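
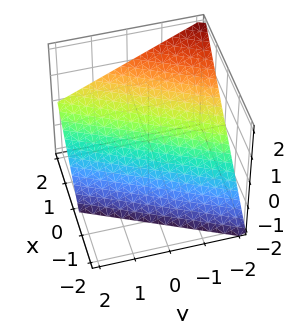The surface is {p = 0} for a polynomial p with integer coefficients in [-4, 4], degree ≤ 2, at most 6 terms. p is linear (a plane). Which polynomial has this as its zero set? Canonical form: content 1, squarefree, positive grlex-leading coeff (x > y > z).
2*x - y - 2*z - 2

1. deg p = 1. Every cross-section is a straight line — this is a plane.
2. Reading off the gridlines: it meets the y-axis at y = -2 (among the integer gridlines); it crosses the z-axis at the gridline z = -1.
3. Fitting integer coefficients to these (and the overall shape) gives p. Check: (1, 0, 0) on the x-axis lies on the surface, and p(1, 0, 0) = 0. ✓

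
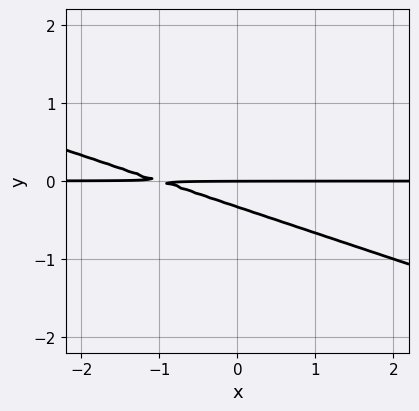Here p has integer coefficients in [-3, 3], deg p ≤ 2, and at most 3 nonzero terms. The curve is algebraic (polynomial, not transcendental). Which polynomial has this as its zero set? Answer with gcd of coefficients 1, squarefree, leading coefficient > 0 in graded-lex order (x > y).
First, deg p = 2. No degree-1 curve has this shape.
Then, from the axis intercepts and sections: it meets the y-axis at y = 0 (among the integer gridlines); every point of the x-axis in the box is on the curve.
Finally, assembling these constraints gives the stated polynomial.

x*y + 3*y^2 + y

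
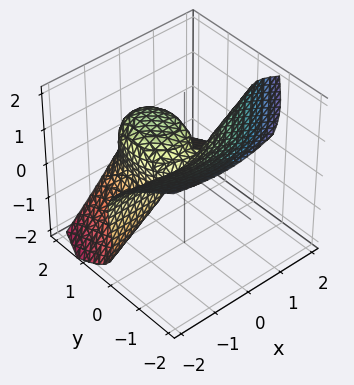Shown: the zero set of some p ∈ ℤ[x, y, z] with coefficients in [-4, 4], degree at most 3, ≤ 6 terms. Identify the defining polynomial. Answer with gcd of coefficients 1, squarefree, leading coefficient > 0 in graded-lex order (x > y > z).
2*x^2*y - 2*x*z^2 + y^3 + 3*z^3 - 2*y^2

(a) deg p = 3. The shape is more complex than any degree-2 surface.
(b) From the visible intercepts: among the integer gridlines, it crosses the y-axis at y ∈ {0, 2}; every point of the x-axis in the box is on the surface.
(c) Together with the visible shape, these determine p as stated.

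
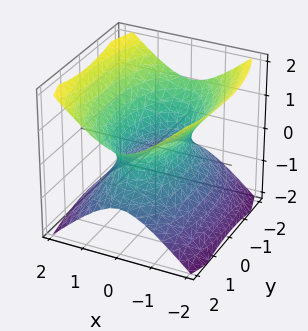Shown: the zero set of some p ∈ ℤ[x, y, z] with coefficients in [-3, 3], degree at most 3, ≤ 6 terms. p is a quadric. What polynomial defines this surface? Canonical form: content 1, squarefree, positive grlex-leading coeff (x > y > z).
3*x^2 + y^2 - 3*z^2 - 2

First, the degree is 2 — an hourglass — one-sheet hyperboloid; a quadric.
Next, symmetries: mirror symmetry x ↦ −x ⇒ only even powers of x; the z ↦ −z reflection is a symmetry, so z appears only in even powers; it's symmetric under y → −y, forcing even powers of y.
Then, against the integer gridlines: it misses every integer gridline on the z-axis.
Finally, matching integer coefficients to the picture gives p.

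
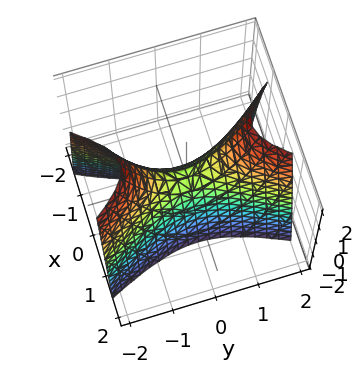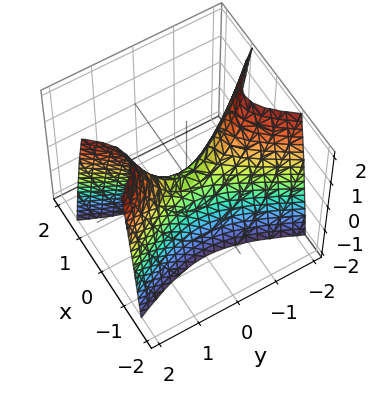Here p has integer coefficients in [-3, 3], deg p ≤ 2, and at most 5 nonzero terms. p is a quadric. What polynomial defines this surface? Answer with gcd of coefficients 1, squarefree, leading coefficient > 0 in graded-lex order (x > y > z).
1. Degree: a saddle surface; a quadric, so deg p = 2.
2. Symmetries: the x ↦ −x reflection is a symmetry, so x appears only in even powers; the y ↦ −y reflection is a symmetry, so y appears only in even powers.
3. From the visible intercepts: it crosses the z-axis at the gridline z = 0; it meets the x-axis at x = 0 (among the integer gridlines); it meets the y-axis at y = 0 (among the integer gridlines).
4. Fitting integer coefficients to these (and the overall shape) gives p.

3*x^2 - y^2 + z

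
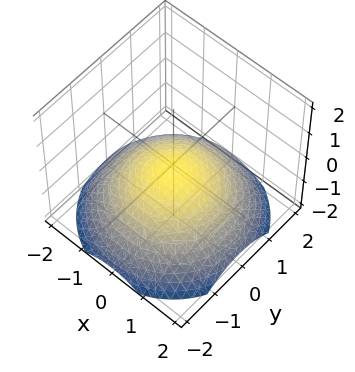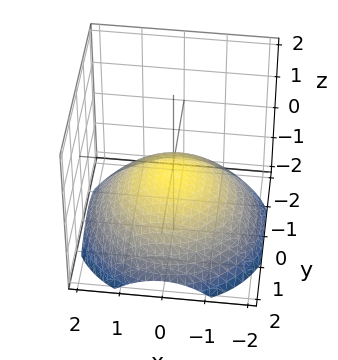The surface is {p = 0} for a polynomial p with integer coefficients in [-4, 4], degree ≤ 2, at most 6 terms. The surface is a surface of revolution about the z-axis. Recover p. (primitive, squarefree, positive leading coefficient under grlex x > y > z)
x^2 + y^2 + 3*z + 1

deg p = 2. No degree-1 surface has this shape.
By symmetry, every cross-section ⟂ z is a circle, so x, y appear only via x² + y².
Against the integer gridlines: no y-intercept at any integer in the box; no x-intercept at any integer in the box; a circular section at z = -1 has radius between 1 and 2.
Fitting integer coefficients to these (and the overall shape) gives p.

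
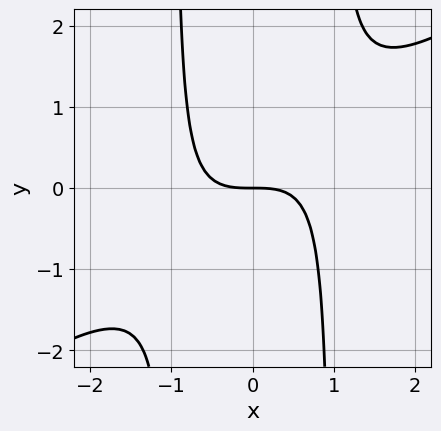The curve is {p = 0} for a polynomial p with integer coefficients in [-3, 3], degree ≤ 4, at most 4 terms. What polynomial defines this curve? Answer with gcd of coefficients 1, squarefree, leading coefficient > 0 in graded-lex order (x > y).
2*x^3 - 3*x^2*y + 3*y

deg p = 3. The shape is more complex than any degree-2 curve.
Reading off the gridlines: it crosses the y-axis at the gridline y = 0; it crosses the x-axis at the gridline x = 0.
These observations pin down the coefficients.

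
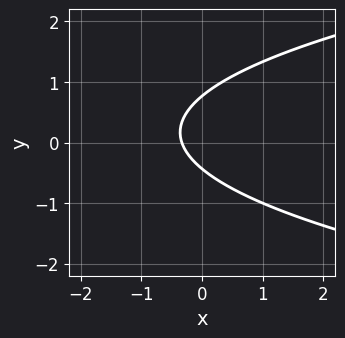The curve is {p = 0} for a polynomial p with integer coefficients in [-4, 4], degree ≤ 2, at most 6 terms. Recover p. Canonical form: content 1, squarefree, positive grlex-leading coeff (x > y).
The degree is 2 — a generic line meets the curve in up to 2 points.
Solving for integer coefficients yields p as stated.

3*y^2 - 3*x - y - 1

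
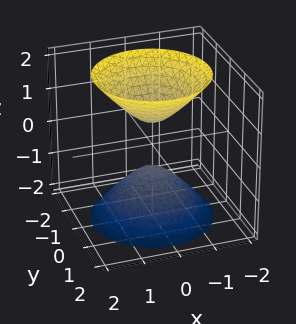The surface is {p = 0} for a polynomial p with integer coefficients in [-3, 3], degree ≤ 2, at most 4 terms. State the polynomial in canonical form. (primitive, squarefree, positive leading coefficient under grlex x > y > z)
1. The picture has 2 separate pieces.
2. deg p = 2.
3. By symmetry, every cross-section ⟂ z is a circle, so x, y appear only via x² + y²; the z ↦ −z reflection is a symmetry, so z appears only in even powers.
4. From the axis intercepts and sections: a circular section at z = -1 has radius between 0 and 1; the surface avoids every integer x-axis point in the box; it misses every integer gridline on the y-axis.
5. The integer polynomial consistent with all of this is the stated p.

3*x^2 + 3*y^2 - 2*z^2 + 1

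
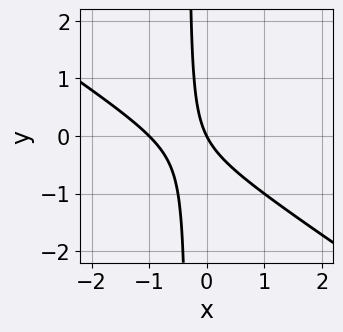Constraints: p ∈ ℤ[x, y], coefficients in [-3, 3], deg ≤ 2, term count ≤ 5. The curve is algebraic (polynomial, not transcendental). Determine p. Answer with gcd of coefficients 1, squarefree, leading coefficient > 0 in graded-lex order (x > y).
2*x^2 + 3*x*y + 2*x + y

1. Degree: a generic line meets the curve in up to 2 points, so deg p = 2.
2. Reading off the gridlines: the x-axis gridline crossings are at x ∈ {-1, 0}; it meets the y-axis at y = 0 (among the integer gridlines).
3. The integer polynomial consistent with all of this is the stated p.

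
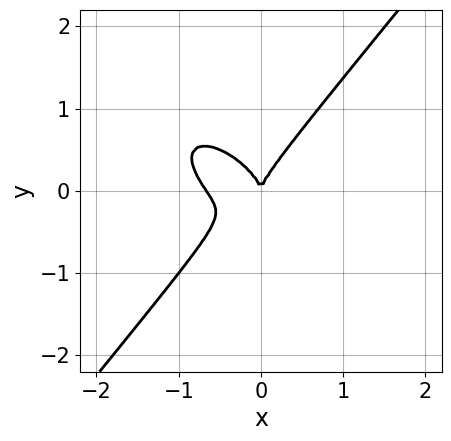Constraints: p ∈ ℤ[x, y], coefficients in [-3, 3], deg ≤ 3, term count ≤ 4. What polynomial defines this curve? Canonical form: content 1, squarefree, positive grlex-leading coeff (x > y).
The degree is 3 — no degree-2 curve has this shape.
Checking where it meets the axes: it crosses the y-axis at the gridline y = 0; it meets the x-axis at x = 0 (among the integer gridlines).
Fitting integer coefficients to these (and the overall shape) gives p.

3*x^3 + 2*x^2*y - 3*y^3 + 2*x^2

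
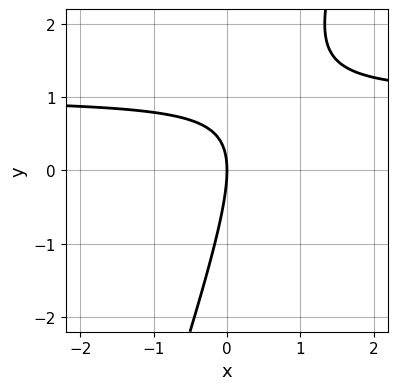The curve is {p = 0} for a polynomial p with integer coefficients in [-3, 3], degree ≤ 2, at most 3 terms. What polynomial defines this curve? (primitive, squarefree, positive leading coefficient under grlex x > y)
3*x*y - y^2 - 3*x

deg p = 2. A generic line meets the curve in up to 2 points.
Reading off the gridlines: it meets the y-axis at y = 0 (among the integer gridlines); one x-axis crossing is at x = 0.
These observations pin down the coefficients.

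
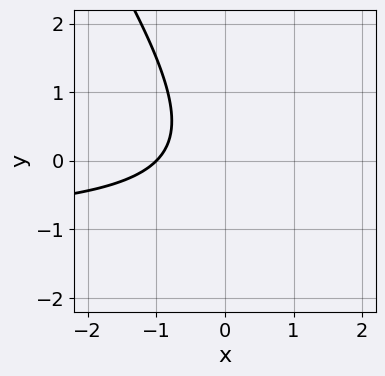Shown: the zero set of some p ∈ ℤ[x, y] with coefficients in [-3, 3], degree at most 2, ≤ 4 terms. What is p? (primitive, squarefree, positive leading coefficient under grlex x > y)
3*x*y + 2*y^2 + 3*x + 3

The degree is 2 — a generic line meets the curve in up to 2 points.
Against the integer gridlines: it crosses the x-axis at the gridline x = -1; the curve avoids every integer y-axis point in the box.
Together with the visible shape, these determine p as stated.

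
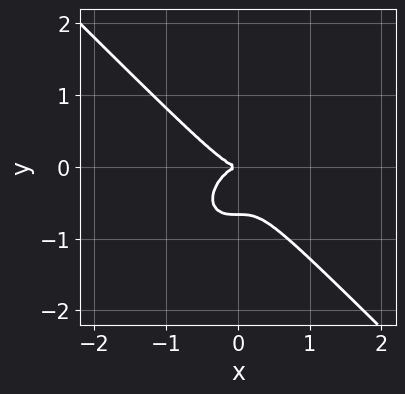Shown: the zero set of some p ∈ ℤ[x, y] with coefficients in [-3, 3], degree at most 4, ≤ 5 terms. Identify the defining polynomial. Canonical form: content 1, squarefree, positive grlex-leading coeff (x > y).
3*x^3 + 3*y^3 + 2*y^2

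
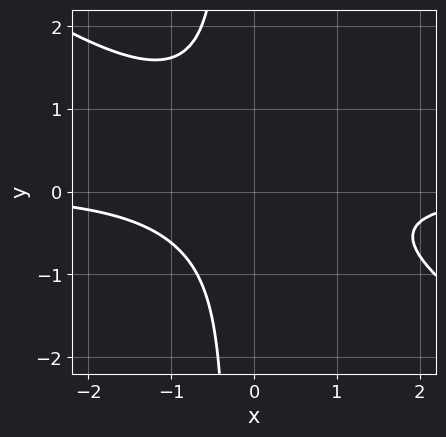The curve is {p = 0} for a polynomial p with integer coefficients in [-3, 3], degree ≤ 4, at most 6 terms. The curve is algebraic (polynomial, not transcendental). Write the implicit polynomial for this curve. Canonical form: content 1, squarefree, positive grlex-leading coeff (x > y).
2*x^2*y + 3*x*y^2 + y^2 + 2

Degree: the shape is more complex than any degree-2 curve, so deg p = 3.
Reading off the gridlines: it misses every integer gridline on the x-axis; the curve avoids every integer y-axis point in the box.
Together with the visible shape, these determine p as stated.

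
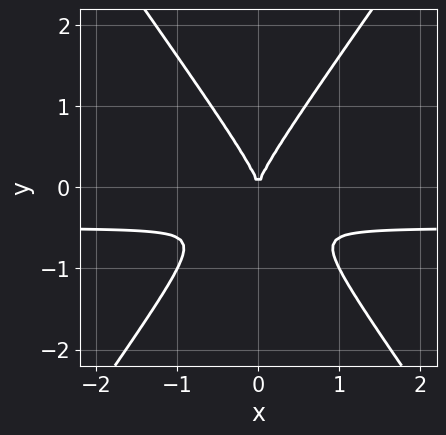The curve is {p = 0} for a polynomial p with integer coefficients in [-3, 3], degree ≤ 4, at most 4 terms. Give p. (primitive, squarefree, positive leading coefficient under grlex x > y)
2*x^2*y - y^3 + x^2

The degree is 3 — a generic line meets the curve in up to 3 points.
Symmetries: mirror symmetry x ↦ −x ⇒ only even powers of x.
From the visible intercepts: it meets the y-axis at y = 0 (among the integer gridlines); one x-axis crossing is at x = 0.
Fitting integer coefficients to these (and the overall shape) gives p.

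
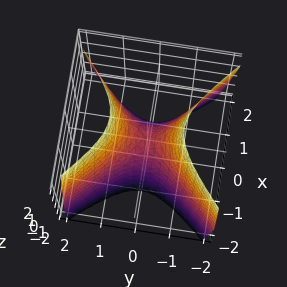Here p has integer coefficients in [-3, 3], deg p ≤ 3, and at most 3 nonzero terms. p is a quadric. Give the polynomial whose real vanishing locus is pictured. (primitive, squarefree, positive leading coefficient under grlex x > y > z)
Degree: a saddle surface; a quadric, so deg p = 2.
Symmetries: mirror symmetry y ↦ −y ⇒ only even powers of y; mirror symmetry x ↦ −x ⇒ only even powers of x.
Reading off the gridlines: it meets the z-axis at z = 0 (among the integer gridlines); one y-axis crossing is at y = 0; it crosses the x-axis at the gridline x = 0.
Fitting integer coefficients to these (and the overall shape) gives p.

2*x^2 - 2*y^2 + z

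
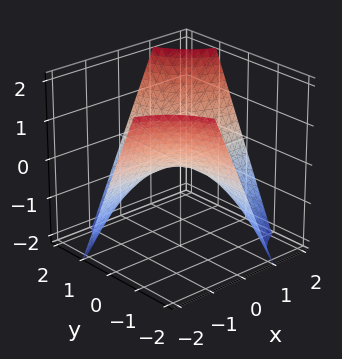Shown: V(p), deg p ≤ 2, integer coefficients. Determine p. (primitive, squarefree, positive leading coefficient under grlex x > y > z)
x*y - z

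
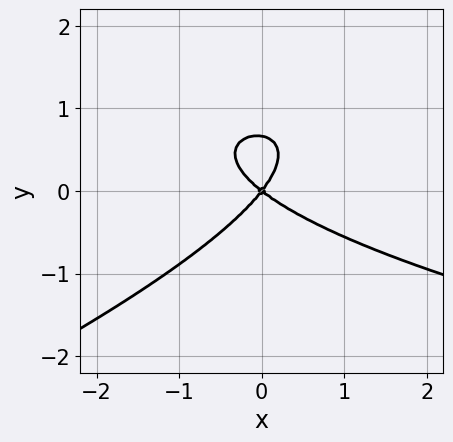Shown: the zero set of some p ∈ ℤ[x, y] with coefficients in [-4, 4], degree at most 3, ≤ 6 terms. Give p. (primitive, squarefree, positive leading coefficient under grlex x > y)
x*y^2 - 3*y^3 - 2*x^2 - x*y + 2*y^2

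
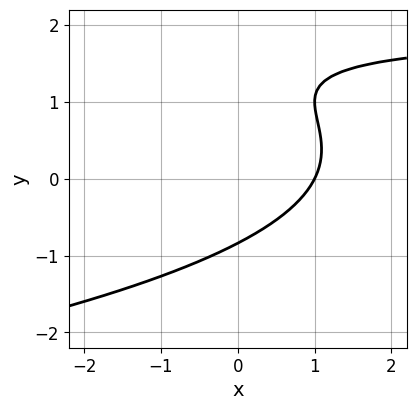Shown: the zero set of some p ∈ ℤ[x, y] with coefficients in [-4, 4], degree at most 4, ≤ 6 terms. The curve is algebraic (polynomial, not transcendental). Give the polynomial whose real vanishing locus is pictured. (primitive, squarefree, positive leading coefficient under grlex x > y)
First, deg p = 3.
Then, from the axis intercepts and sections: it meets the x-axis at x = 1 (among the integer gridlines).
Finally, putting this together gives p.

y^3 + x*y - 2*y^2 - 2*x + 2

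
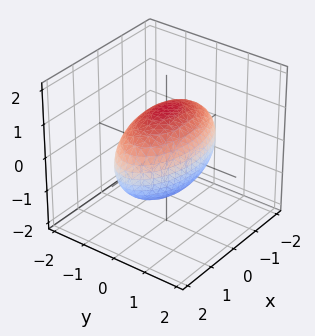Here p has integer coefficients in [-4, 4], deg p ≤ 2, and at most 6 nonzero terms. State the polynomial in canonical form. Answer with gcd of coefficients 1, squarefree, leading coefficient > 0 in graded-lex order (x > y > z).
x^2 + 3*y^2 + 2*z^2 - 3

deg p = 2.
Symmetries: it's symmetric under x → −x, forcing even powers of x; the z ↦ −z reflection is a symmetry, so z appears only in even powers; the y ↦ −y reflection is a symmetry, so y appears only in even powers.
Against the integer gridlines: among the integer gridlines, it crosses the y-axis at y ∈ {-1, 1}.
Putting this together gives p.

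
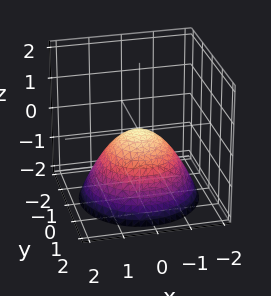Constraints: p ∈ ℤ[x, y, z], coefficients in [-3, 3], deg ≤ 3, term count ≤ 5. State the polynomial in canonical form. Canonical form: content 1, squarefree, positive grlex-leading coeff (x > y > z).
2*x^2 + 2*y^2 + 3*z

First, the degree is 2 — a paraboloid; a quadric.
Then, symmetry: the surface is invariant under rotation about z: p = q(x² + y², z).
Then, from the axis intercepts and sections: it meets the y-axis at y = 0 (among the integer gridlines); one z-axis crossing is at z = 0.
Finally, matching integer coefficients to the picture gives p.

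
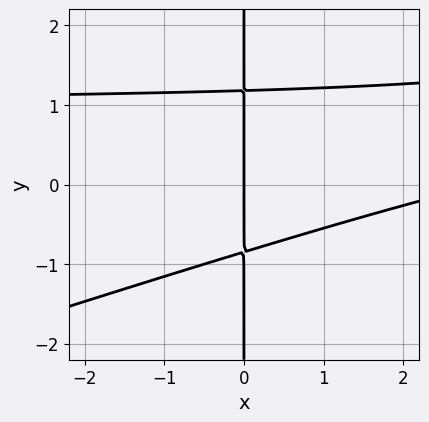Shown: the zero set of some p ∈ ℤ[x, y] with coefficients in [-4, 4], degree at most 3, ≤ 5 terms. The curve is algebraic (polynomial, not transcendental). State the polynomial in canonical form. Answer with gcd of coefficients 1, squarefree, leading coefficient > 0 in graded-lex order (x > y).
x^2*y - 3*x*y^2 - x^2 + x*y + 3*x

deg p = 3. A generic line meets the curve in up to 3 points.
From the axis intercepts and sections: the visible y-axis segment lies entirely on the curve; it crosses the x-axis at the gridline x = 0.
Matching integer coefficients to the picture gives p.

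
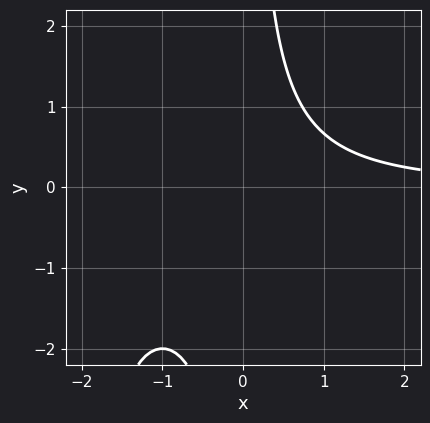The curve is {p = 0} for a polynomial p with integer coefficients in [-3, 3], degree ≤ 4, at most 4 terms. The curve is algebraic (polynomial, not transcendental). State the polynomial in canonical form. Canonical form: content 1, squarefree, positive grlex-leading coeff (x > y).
1. Degree: no degree-2 curve has this shape, so deg p = 3.
2. From the visible intercepts: it misses every integer gridline on the y-axis; it misses every integer gridline on the x-axis.
3. Solving for integer coefficients yields p as stated.

x^2*y + 2*x*y - 2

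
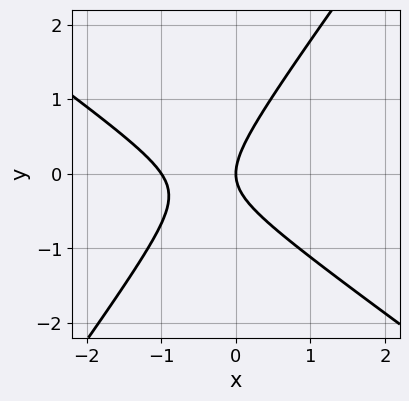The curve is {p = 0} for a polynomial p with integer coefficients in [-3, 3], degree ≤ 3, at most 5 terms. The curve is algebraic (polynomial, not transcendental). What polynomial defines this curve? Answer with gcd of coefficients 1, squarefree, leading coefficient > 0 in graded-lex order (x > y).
First, deg p = 2. A generic line meets the curve in up to 2 points.
Then, observable constraints: the x-axis gridline crossings are at x ∈ {-1, 0}; one y-axis crossing is at y = 0.
Finally, these observations pin down the coefficients.

3*x^2 + 2*x*y - 3*y^2 + 3*x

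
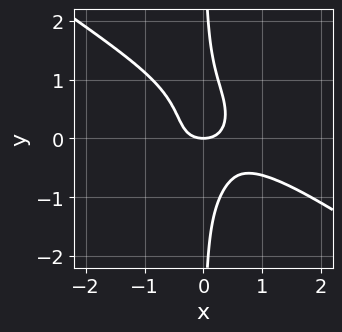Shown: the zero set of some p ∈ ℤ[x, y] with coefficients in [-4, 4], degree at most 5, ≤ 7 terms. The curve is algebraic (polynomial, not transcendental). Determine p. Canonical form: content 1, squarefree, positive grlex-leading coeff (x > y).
x^4 + 3*x*y^3 + 3*x^2*y + x^2 - y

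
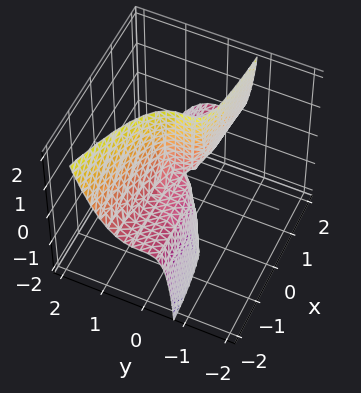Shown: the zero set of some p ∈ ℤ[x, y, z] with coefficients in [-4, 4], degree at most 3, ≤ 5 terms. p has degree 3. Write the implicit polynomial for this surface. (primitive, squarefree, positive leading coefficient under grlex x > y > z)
x*y*z + 3*y^3 + x*z

First, degree: no degree-2 surface has this shape, so deg p = 3.
Next, observable constraints: every point of the z-axis in the box is on the surface; every point of the x-axis in the box is on the surface; one y-axis crossing is at y = 0.
Finally, matching integer coefficients to the picture gives p.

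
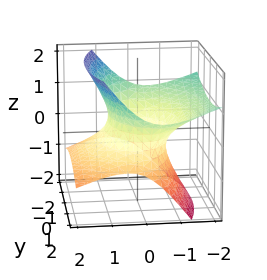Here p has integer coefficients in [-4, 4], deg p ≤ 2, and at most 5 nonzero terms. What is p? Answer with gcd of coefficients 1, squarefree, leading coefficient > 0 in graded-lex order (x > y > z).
First, the degree is 2 — a generic line meets the surface in up to 2 points.
Then, from the axis intercepts and sections: among the integer gridlines, it crosses the x-axis at x ∈ {-1, 1}; it misses every integer gridline on the z-axis.
Finally, matching integer coefficients to the picture gives p.

2*x^2 + 3*x*z + y^2 - 3*z^2 - 2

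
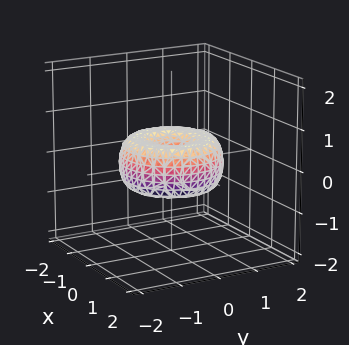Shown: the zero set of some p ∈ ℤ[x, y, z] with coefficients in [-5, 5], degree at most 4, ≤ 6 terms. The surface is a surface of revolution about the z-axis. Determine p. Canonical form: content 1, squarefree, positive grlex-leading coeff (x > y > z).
2*x^4 + 4*x^2*y^2 + 2*y^4 - 3*x^2 - 3*y^2 + 3*z^2

1. The degree is 4 — the shape is more complex than any degree-3 surface.
2. By symmetry, every cross-section ⟂ z is a circle, so x, y appear only via x² + y².
3. Checking where it meets the axes: one y-axis crossing is at y = 0; one z-axis crossing is at z = 0; a circular section at z = 0 has radius between 1 and 2.
4. Assembling these constraints gives the stated polynomial.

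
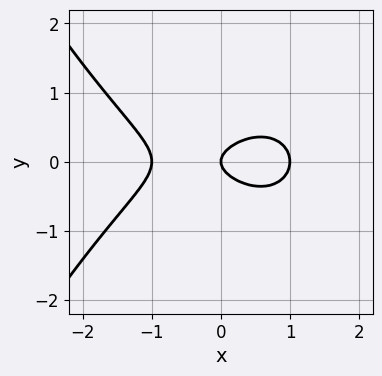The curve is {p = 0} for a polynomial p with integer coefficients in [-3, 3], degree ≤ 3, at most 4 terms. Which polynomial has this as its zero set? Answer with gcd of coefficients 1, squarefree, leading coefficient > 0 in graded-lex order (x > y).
x^3 + 3*y^2 - x

Degree: the shape is more complex than any degree-2 curve, so deg p = 3.
Symmetries: it's symmetric under y → −y, forcing even powers of y.
Checking where it meets the axes: among the integer gridlines, it crosses the x-axis at x ∈ {-1, 0, 1}; it meets the y-axis at y = 0 (among the integer gridlines).
Assembling these constraints gives the stated polynomial.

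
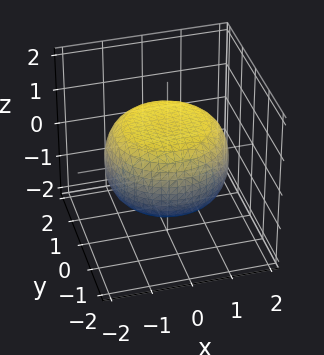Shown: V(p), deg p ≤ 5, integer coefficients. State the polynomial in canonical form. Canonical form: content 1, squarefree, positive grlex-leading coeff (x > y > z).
The degree is 4 — a generic line meets the surface in up to 4 points.
Symmetry: the z-axis is an axis of rotation, so x and y enter only as x² + y².
From the visible intercepts: among the integer gridlines, it crosses the z-axis at z ∈ {-1, 1}; a circular section at z = 1 has radius exactly 1.
The integer polynomial consistent with all of this is the stated p.

x^4 + 2*x^2*y^2 + y^4 - x^2 - y^2 + 3*z^2 - 3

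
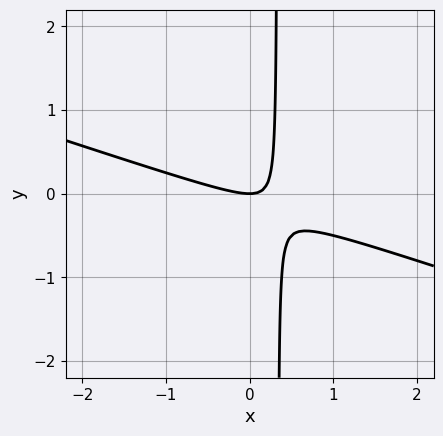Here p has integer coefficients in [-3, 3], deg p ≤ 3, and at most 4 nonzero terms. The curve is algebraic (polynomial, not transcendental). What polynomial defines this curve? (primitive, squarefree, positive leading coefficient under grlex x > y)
x^2 + 3*x*y - y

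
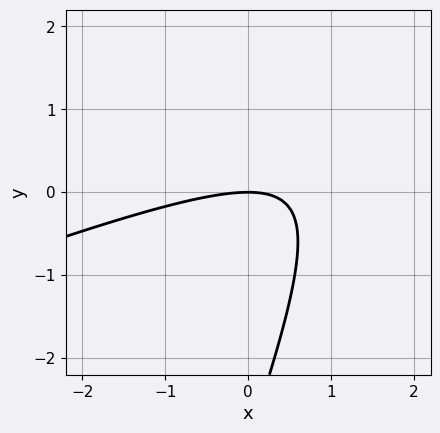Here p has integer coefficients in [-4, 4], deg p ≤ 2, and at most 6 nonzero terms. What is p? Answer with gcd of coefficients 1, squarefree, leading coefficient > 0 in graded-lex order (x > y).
x^2 - 3*x*y + y^2 + 3*y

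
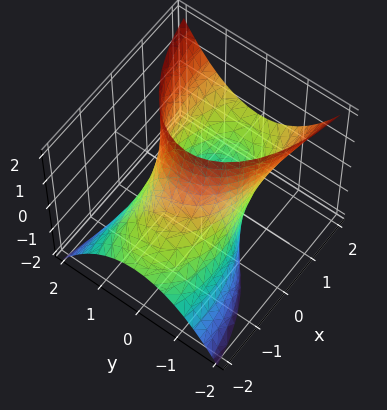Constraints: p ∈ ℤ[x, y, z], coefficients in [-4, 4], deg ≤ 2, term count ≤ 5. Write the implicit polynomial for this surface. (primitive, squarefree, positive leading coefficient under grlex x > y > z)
First, degree: the shape is more complex than any degree-1 surface, so deg p = 2.
Then, from the axis intercepts and sections: no z-intercept at any integer in the box; the y-axis gridline crossings are at y ∈ {-1, 1}.
Finally, solving for integer coefficients yields p as stated.

x^2 - 3*x*z + 3*y^2 - 3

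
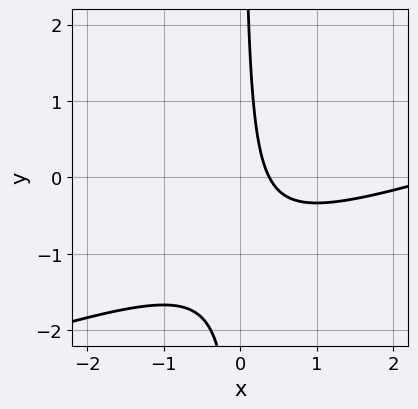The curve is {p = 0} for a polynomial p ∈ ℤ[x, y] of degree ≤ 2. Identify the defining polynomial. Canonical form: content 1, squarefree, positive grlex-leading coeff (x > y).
x^2 - 3*x*y - 3*x + 1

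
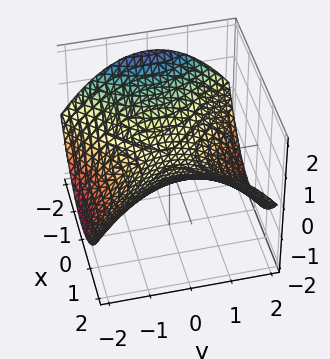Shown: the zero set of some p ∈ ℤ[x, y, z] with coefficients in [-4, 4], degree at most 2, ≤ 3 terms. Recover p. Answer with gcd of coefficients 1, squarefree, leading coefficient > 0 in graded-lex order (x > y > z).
First, the degree is 2 — a saddle surface; a quadric.
Then, symmetries: mirror symmetry y ↦ −y ⇒ only even powers of y; the x ↦ −x reflection is a symmetry, so x appears only in even powers.
Then, against the integer gridlines: it crosses the z-axis at the gridline z = 0; it crosses the x-axis at the gridline x = 0; it crosses the y-axis at the gridline y = 0.
Finally, putting this together gives p.

x^2 - y^2 - 3*z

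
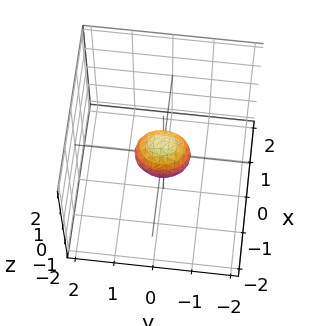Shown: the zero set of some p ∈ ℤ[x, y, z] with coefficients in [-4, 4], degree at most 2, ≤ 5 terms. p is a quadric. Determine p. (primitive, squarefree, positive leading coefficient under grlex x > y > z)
3*x^2 + 2*y^2 + 2*z^2 - 1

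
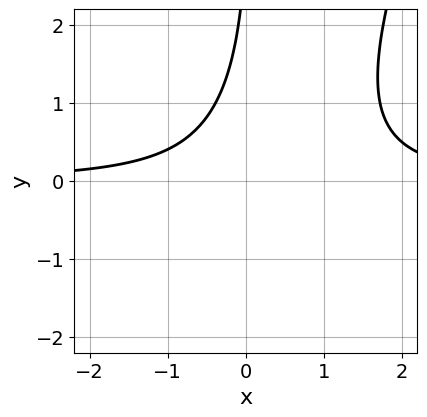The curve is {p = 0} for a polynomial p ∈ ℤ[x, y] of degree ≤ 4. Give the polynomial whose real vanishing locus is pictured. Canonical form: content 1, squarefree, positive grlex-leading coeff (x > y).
3*x^2*y - x*y^2 - 3*x*y + y - 3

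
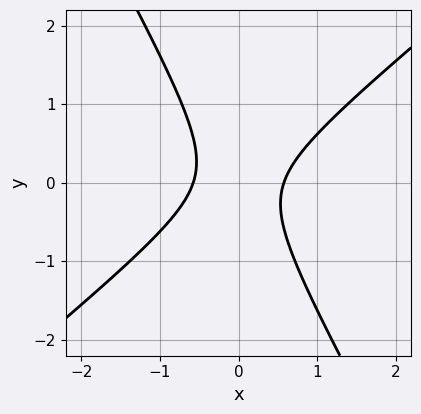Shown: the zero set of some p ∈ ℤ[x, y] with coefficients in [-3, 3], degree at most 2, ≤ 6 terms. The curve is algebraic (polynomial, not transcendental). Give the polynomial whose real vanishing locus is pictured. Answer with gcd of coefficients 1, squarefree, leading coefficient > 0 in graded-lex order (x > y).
Degree: the shape is more complex than any degree-1 curve, so deg p = 2.
From the visible intercepts: no y-intercept at any integer in the box.
Putting this together gives p.

3*x^2 - 2*x*y - 2*y^2 - 1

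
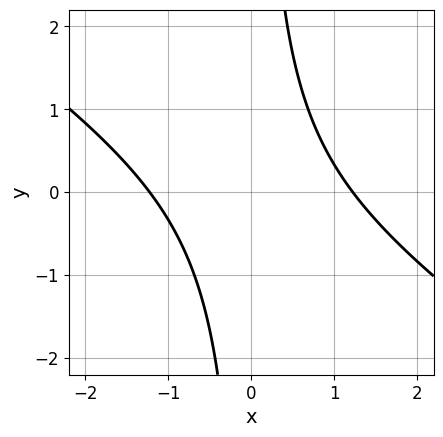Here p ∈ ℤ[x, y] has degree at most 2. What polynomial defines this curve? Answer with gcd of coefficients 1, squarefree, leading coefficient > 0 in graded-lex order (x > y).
2*x^2 + 3*x*y - 3

First, deg p = 2.
Then, from the axis intercepts and sections: the curve avoids every integer y-axis point in the box.
Finally, together with the visible shape, these determine p as stated.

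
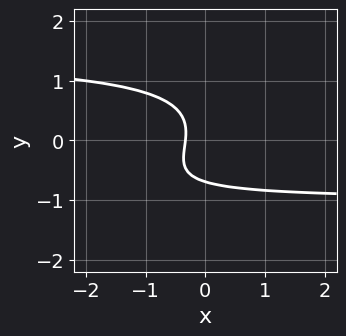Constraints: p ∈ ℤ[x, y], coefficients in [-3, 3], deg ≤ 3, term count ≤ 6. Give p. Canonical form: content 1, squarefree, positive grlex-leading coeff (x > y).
First, degree: no degree-2 curve has this shape, so deg p = 3.
Finally, putting this together gives p.

2*x*y^2 - 3*y^3 - x*y - 3*x - 1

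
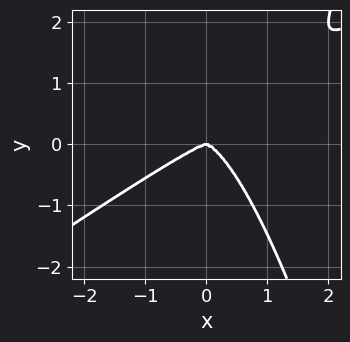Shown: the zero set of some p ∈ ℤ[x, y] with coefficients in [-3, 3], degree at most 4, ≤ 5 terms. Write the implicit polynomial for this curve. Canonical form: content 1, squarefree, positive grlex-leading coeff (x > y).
2*x^4 - 3*x^3*y + 2*y^3

Degree: a generic line meets the curve in up to 4 points, so deg p = 4.
Against the integer gridlines: it meets the x-axis at x = 0 (among the integer gridlines); it crosses the y-axis at the gridline y = 0.
Together with the visible shape, these determine p as stated.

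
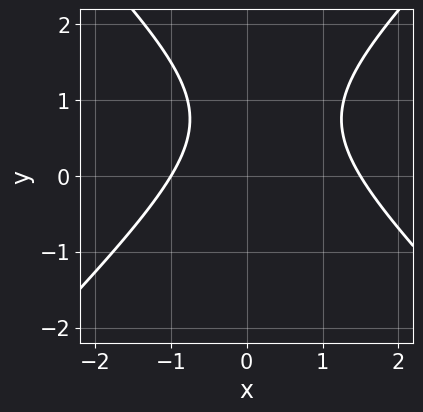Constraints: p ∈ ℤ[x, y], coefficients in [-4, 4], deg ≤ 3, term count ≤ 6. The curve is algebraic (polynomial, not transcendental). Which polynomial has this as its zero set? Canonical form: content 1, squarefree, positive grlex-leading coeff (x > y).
2*x^2 - 2*y^2 - x + 3*y - 3

First, degree: a generic line meets the curve in up to 2 points, so deg p = 2.
Next, checking where it meets the axes: it meets the x-axis at x = -1 (among the integer gridlines); the curve avoids every integer y-axis point in the box.
Finally, together with the visible shape, these determine p as stated.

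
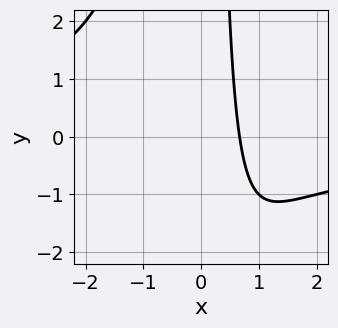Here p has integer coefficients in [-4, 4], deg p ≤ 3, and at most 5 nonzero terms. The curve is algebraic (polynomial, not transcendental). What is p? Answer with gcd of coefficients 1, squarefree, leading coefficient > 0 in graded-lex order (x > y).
(a) The degree is 3 — no degree-2 curve has this shape.
(b) Observable constraints: the curve avoids every integer y-axis point in the box.
(c) Matching integer coefficients to the picture gives p.

x^2*y + 3*x - 2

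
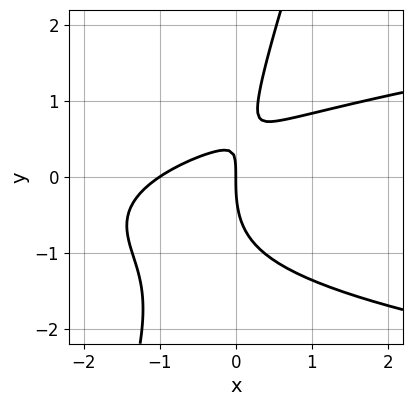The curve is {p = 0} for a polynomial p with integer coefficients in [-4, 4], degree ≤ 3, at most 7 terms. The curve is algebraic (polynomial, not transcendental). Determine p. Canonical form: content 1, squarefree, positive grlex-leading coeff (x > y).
3*x*y^2 - y^3 - 2*x^2 + 3*x*y - 2*x

1. The degree is 3 — no degree-2 curve has this shape.
2. Checking where it meets the axes: it crosses the y-axis at the gridline y = 0; the x-axis gridline crossings are at x ∈ {-1, 0}.
3. Putting this together gives p.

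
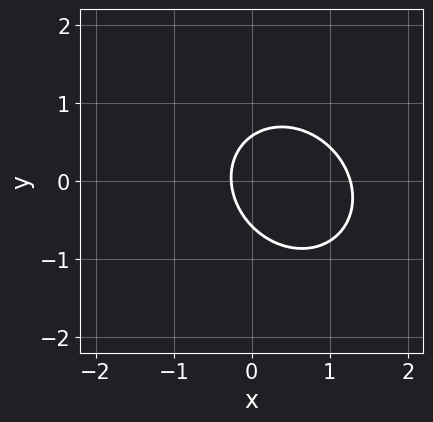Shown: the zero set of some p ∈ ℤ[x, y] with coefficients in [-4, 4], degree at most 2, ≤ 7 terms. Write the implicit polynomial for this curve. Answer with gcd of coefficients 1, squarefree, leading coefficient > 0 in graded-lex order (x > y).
1. Degree: the shape is more complex than any degree-1 curve, so deg p = 2.
2. Putting this together gives p.

3*x^2 + x*y + 3*y^2 - 3*x - 1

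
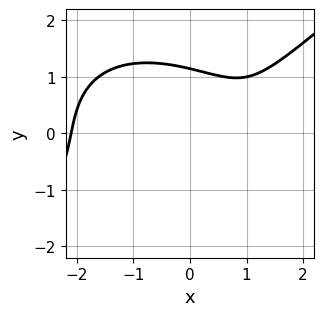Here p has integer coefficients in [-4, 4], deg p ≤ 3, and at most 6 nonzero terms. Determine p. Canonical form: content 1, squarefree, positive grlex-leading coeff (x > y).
(a) Degree: a generic line meets the curve in up to 3 points, so deg p = 3.
(b) From the visible intercepts: it misses every integer gridline on the x-axis.
(c) Together with the visible shape, these determine p as stated.

x^3 - 2*y^3 + x*y - 3*x + 3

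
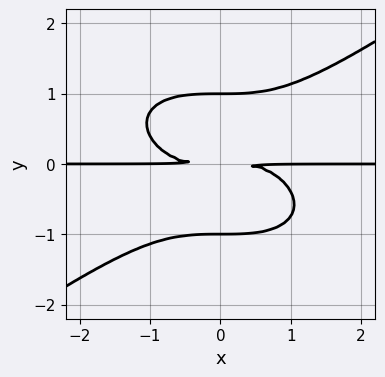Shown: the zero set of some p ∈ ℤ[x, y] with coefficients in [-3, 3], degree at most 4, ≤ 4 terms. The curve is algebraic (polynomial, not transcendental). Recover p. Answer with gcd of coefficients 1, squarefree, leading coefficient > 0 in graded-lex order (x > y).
x^3*y - 3*y^4 + 3*y^2

The degree is 4 — the shape is more complex than any degree-3 curve.
Against the integer gridlines: the y-axis gridline crossings are at y ∈ {-1, 1}; every point of the x-axis in the box is on the curve.
These observations pin down the coefficients.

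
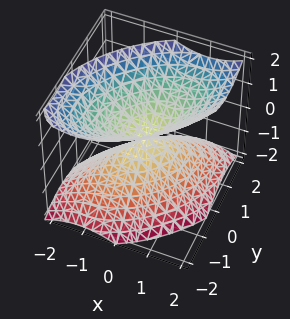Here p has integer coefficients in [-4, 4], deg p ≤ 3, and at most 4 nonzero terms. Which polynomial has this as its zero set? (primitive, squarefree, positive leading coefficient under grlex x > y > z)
1. deg p = 2. No degree-1 surface has this shape.
2. From the axis intercepts and sections: one x-axis crossing is at x = 0; it crosses the z-axis at the gridline z = 0.
3. The integer polynomial consistent with all of this is the stated p.

x^2 - x*y + y^2 - z^2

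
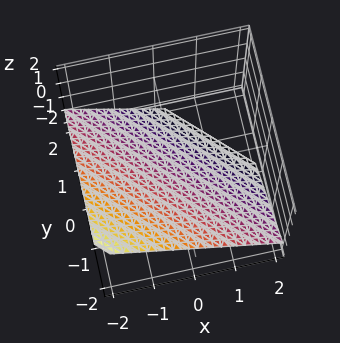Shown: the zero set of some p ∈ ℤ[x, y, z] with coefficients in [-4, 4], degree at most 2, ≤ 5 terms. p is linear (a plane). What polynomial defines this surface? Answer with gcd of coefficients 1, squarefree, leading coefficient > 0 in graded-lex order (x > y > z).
2*x + 2*y + 3*z + 2

First, the degree is 1 — every cross-section is a straight line — this is a plane.
Next, observable constraints: it crosses the y-axis at the gridline y = -1; it meets the x-axis at x = -1 (among the integer gridlines).
Finally, these observations pin down the coefficients.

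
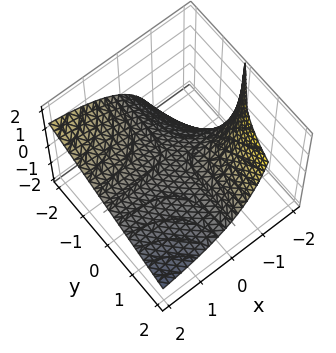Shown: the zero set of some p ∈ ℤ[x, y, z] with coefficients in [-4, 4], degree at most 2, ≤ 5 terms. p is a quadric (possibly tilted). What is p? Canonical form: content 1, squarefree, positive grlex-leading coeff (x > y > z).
x*y + x*z + 2*z

The degree is 2 — the shape is more complex than any degree-1 surface.
Checking where it meets the axes: one z-axis crossing is at z = 0; every point of the x-axis in the box is on the surface; the visible y-axis segment lies entirely on the surface.
Fitting integer coefficients to these (and the overall shape) gives p.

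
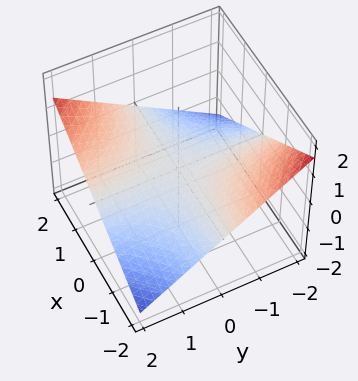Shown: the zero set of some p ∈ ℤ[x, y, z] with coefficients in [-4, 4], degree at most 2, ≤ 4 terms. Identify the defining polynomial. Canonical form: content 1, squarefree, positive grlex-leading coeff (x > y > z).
First, degree: a hyperbolic paraboloid; a quadric, so deg p = 2.
Then, checking where it meets the axes: every point of the y-axis in the box is on the surface; one z-axis crossing is at z = 0; the visible x-axis segment lies entirely on the surface.
Finally, these observations pin down the coefficients.

x*y - 3*z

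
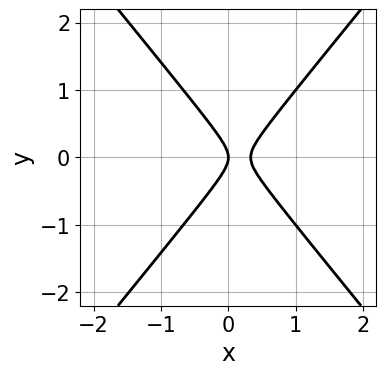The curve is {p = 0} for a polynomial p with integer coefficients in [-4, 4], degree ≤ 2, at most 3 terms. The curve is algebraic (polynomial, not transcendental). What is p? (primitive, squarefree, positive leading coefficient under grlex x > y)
The degree is 2 — the shape is more complex than any degree-1 curve.
Symmetries: it's symmetric under y → −y, forcing even powers of y.
From the visible intercepts: one y-axis crossing is at y = 0; one x-axis crossing is at x = 0.
Putting this together gives p.

3*x^2 - 2*y^2 - x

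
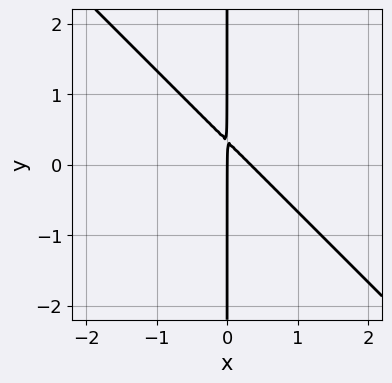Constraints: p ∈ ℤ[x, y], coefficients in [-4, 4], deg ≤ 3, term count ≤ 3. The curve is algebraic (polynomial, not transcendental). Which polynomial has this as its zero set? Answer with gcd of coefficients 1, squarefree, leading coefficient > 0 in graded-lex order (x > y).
deg p = 2. A generic line meets the curve in up to 2 points.
Reading off the gridlines: it meets the x-axis at x = 0 (among the integer gridlines); every point of the y-axis in the box is on the curve.
The integer polynomial consistent with all of this is the stated p.

3*x^2 + 3*x*y - x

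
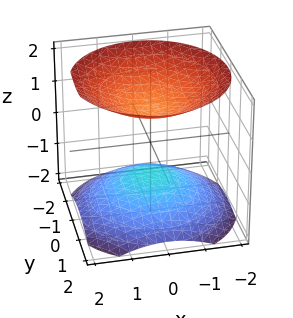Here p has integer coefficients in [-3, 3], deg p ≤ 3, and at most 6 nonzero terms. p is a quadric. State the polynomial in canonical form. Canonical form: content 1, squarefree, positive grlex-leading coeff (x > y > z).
First, the picture has 2 separate pieces. Treating them together as one polynomial.
Next, deg p = 2. Two separate bowl-shaped sheets opening away from each other; a quadric.
Then, symmetries: the surface is invariant under rotation about z: p = q(x² + y², z); the z ↦ −z reflection is a symmetry, so z appears only in even powers.
Then, observable constraints: the z-axis gridline crossings are at z ∈ {-1, 1}; no y-intercept at any integer in the box; the surface avoids every integer x-axis point in the box.
Finally, the integer polynomial consistent with all of this is the stated p.

2*x^2 + 2*y^2 - 3*z^2 + 3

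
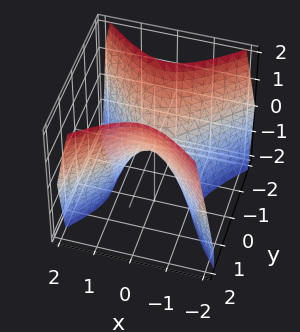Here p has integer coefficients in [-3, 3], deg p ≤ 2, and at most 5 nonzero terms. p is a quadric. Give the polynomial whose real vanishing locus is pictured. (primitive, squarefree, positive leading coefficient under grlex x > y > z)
1. The degree is 2 — a saddle surface; a quadric.
2. Symmetries: the y ↦ −y reflection is a symmetry, so y appears only in even powers; it's symmetric under x → −x, forcing even powers of x.
3. From the axis intercepts and sections: it meets the x-axis at x = 0 (among the integer gridlines); one y-axis crossing is at y = 0; it meets the z-axis at z = 0 (among the integer gridlines).
4. Together with the visible shape, these determine p as stated.

3*x^2 - 3*y^2 + 2*z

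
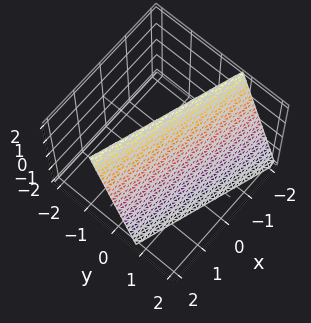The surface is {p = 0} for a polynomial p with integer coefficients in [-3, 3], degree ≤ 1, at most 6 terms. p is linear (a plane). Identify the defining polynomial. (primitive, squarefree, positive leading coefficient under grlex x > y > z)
Degree: the surface is flat (a plane), so deg p = 1.
Against the integer gridlines: it crosses the x-axis at the gridline x = 2; one z-axis crossing is at z = 2.
Matching integer coefficients to the picture gives p.

x + 3*y + z - 2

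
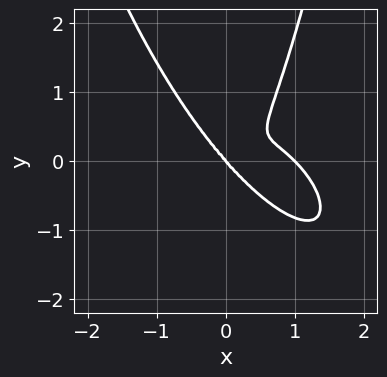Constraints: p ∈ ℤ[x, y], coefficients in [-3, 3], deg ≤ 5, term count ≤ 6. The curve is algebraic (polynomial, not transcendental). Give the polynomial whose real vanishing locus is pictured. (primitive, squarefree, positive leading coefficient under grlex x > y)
1. Degree: no degree-3 curve has this shape, so deg p = 4.
2. Checking where it meets the axes: among the integer gridlines, it crosses the x-axis at x ∈ {0, 1}; one y-axis crossing is at y = 0.
3. Solving for integer coefficients yields p as stated.

3*x^4 + 3*x^3*y + 2*x^2*y^2 - 3*x^3 - 2*y^3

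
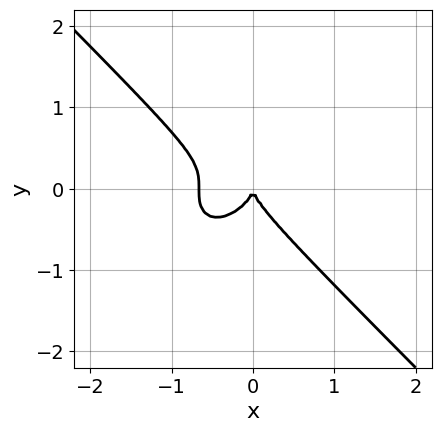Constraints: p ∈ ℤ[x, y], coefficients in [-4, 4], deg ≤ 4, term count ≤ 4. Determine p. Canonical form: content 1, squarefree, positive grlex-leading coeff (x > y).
3*x^3 + 3*y^3 + 2*x^2

The degree is 3 — a generic line meets the curve in up to 3 points.
Reading off the gridlines: it crosses the y-axis at the gridline y = 0; it crosses the x-axis at the gridline x = 0.
The integer polynomial consistent with all of this is the stated p.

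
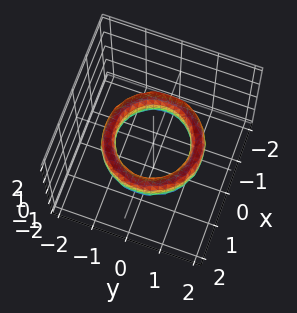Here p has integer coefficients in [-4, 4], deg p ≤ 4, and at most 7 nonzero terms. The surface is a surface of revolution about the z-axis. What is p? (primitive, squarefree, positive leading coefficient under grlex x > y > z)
The degree is 4 — no degree-3 surface has this shape.
Symmetries: rotational symmetry about the z-axis ⇒ p depends on x, y only through x² + y².
Reading off the gridlines: a circular section at z = 0 has radius exactly 1; it misses every integer gridline on the z-axis.
Putting this together gives p.

x^4 + 2*x^2*y^2 + y^4 - 3*x^2 - 3*y^2 + z^2 + 2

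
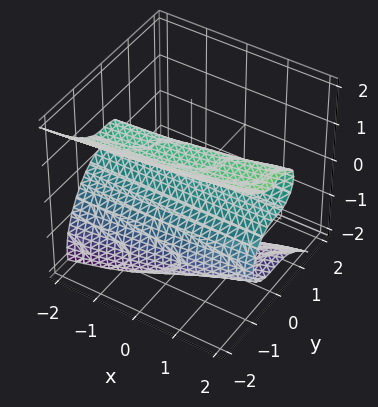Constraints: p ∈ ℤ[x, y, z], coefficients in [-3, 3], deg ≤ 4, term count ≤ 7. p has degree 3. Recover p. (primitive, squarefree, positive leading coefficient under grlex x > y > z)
(a) deg p = 3. A generic line meets the surface in up to 3 points.
(b) Checking where it meets the axes: it crosses the z-axis at the gridline z = 0; every point of the x-axis in the box is on the surface; it meets the y-axis at y = 0 (among the integer gridlines).
(c) The integer polynomial consistent with all of this is the stated p.

x*z^2 - 3*y^3 - 2*z^3 - 3*z^2 + 3*z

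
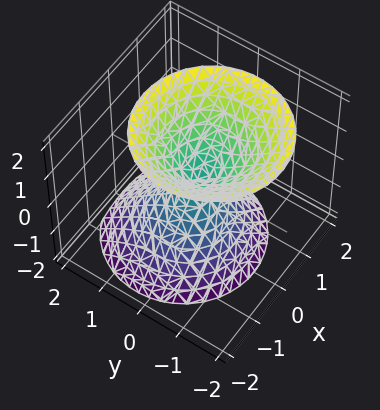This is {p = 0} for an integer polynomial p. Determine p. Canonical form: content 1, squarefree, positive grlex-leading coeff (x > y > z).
3*x^2 + 3*y^2 + y*z - 2*z^2

1. The picture has 2 separate pieces.
2. The degree is 2 — no degree-1 surface has this shape.
3. Checking where it meets the axes: it meets the y-axis at y = 0 (among the integer gridlines); it crosses the z-axis at the gridline z = 0; it crosses the x-axis at the gridline x = 0.
4. Putting this together gives p.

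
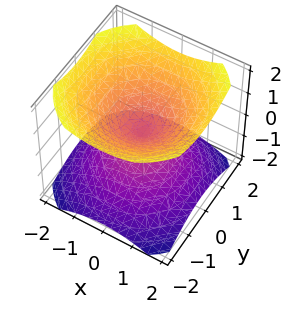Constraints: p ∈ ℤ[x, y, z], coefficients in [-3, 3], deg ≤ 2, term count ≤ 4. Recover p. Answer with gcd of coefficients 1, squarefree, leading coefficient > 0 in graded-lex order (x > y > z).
2*x^2 + 2*y^2 - 3*z^2

1. The picture has 2 separate pieces.
2. The degree is 2 — a double cone through the origin; a quadric.
3. Symmetries: mirror symmetry z ↦ −z ⇒ only even powers of z; every cross-section ⟂ z is a circle, so x, y appear only via x² + y².
4. From the axis intercepts and sections: it crosses the x-axis at the gridline x = 0; a circular section at z = -1 has radius between 1 and 2; it meets the y-axis at y = 0 (among the integer gridlines).
5. Solving for integer coefficients yields p as stated.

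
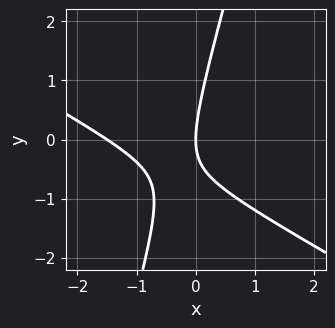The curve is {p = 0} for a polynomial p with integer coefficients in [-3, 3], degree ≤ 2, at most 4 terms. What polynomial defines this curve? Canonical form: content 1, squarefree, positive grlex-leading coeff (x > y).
2*x^2 + 3*x*y - y^2 + 3*x

1. deg p = 2.
2. From the visible intercepts: one y-axis crossing is at y = 0; it meets the x-axis at x = 0 (among the integer gridlines).
3. Matching integer coefficients to the picture gives p.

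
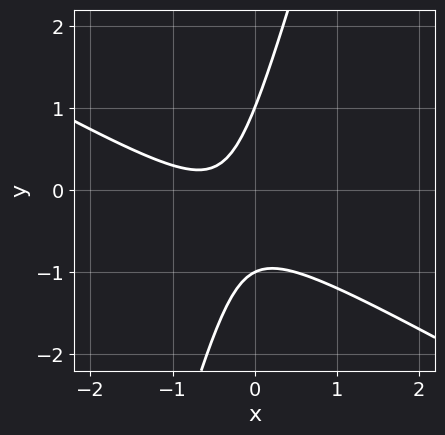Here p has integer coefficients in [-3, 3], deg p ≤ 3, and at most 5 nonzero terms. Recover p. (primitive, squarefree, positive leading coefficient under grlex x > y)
1. Degree: a generic line meets the curve in up to 2 points, so deg p = 2.
2. Checking where it meets the axes: it misses every integer gridline on the x-axis; the y-axis gridline crossings are at y ∈ {-1, 1}.
3. These observations pin down the coefficients.

2*x^2 + 3*x*y - y^2 + 2*x + 1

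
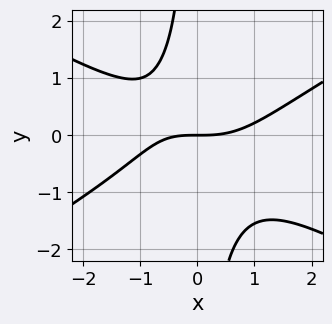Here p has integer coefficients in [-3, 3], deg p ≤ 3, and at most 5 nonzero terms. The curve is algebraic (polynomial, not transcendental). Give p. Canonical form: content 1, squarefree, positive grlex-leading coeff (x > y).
1. The degree is 3 — no degree-2 curve has this shape.
2. Reading off the gridlines: one x-axis crossing is at x = 0; it meets the y-axis at y = 0 (among the integer gridlines).
3. The integer polynomial consistent with all of this is the stated p.

x^3 - 3*x*y^2 - x*y - 3*y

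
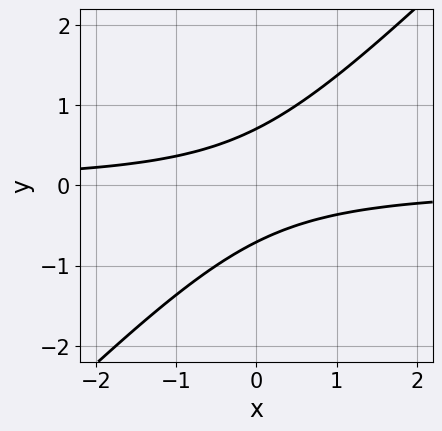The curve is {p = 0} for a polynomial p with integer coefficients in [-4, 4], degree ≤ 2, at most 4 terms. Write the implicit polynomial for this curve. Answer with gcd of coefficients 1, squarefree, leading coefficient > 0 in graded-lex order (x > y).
2*x*y - 2*y^2 + 1

deg p = 2.
Observable constraints: the curve avoids every integer x-axis point in the box.
These observations pin down the coefficients.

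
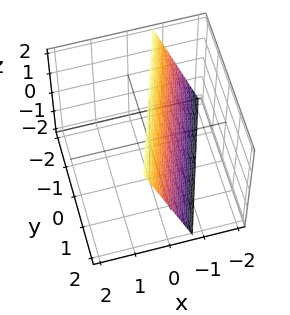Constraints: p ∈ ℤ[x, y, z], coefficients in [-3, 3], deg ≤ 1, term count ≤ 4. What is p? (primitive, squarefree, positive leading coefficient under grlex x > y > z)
3*x - y - z + 2

First, deg p = 1. Every cross-section is a straight line — this is a plane.
Then, from the axis intercepts and sections: it crosses the y-axis at the gridline y = 2; it crosses the z-axis at the gridline z = 2.
Finally, these observations pin down the coefficients.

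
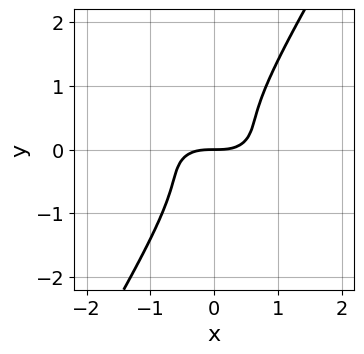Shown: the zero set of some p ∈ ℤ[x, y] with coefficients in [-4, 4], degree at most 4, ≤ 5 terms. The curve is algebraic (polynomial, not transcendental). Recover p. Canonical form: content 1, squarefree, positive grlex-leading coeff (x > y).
x^3 + 3*x*y^2 - 2*y^3 - y

The degree is 3 — no degree-2 curve has this shape.
Checking where it meets the axes: it crosses the y-axis at the gridline y = 0; one x-axis crossing is at x = 0.
Matching integer coefficients to the picture gives p.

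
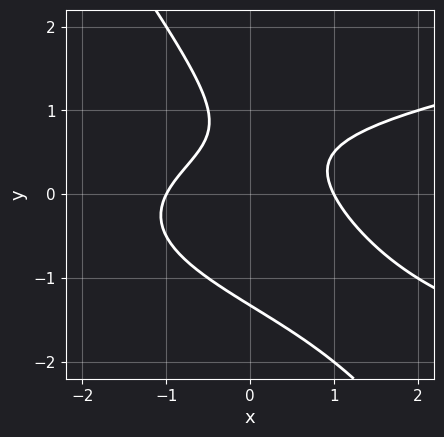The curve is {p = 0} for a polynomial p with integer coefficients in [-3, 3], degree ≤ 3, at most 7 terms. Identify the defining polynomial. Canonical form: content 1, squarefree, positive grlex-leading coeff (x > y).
3*x*y^2 + 2*y^3 - 2*x^2 - 2*y + 2

First, the degree is 3 — no degree-2 curve has this shape.
Next, against the integer gridlines: the x-axis gridline crossings are at x ∈ {-1, 1}.
Finally, fitting integer coefficients to these (and the overall shape) gives p.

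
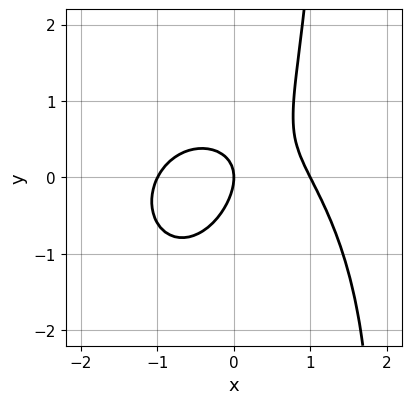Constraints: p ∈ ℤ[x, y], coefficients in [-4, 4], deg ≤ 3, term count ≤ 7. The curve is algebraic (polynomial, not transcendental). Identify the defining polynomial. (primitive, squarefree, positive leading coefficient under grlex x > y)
3*x^3 + 2*x*y^2 + 3*x*y - 3*y^2 - 3*x

First, deg p = 3.
Then, from the axis intercepts and sections: it meets the y-axis at y = 0 (among the integer gridlines); the x-axis gridline crossings are at x ∈ {-1, 0, 1}.
Finally, the integer polynomial consistent with all of this is the stated p.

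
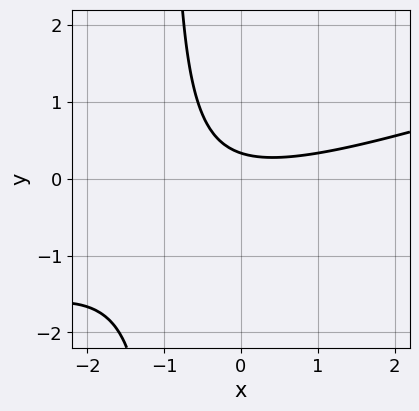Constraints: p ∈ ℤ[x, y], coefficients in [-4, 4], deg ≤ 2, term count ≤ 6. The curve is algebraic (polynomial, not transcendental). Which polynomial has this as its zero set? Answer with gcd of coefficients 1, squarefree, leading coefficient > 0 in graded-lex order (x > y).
x^2 - 3*x*y - 3*y + 1

(a) The degree is 2 — no degree-1 curve has this shape.
(b) From the axis intercepts and sections: it misses every integer gridline on the x-axis.
(c) These observations pin down the coefficients.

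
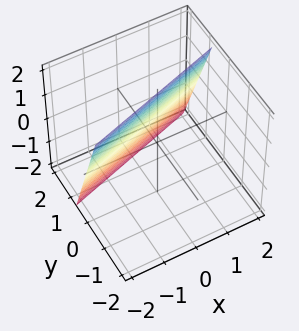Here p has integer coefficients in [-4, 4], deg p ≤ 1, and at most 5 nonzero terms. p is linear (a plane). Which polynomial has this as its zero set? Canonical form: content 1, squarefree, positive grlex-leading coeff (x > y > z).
x - 3*y - z + 2

1. Degree: the surface is flat (a plane), so deg p = 1.
2. Observable constraints: it meets the x-axis at x = -2 (among the integer gridlines); one z-axis crossing is at z = 2.
3. Assembling these constraints gives the stated polynomial.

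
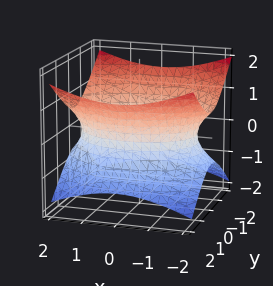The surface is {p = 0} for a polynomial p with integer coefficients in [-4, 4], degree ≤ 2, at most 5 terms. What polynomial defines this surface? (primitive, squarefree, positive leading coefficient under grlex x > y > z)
First, deg p = 2. An hourglass — one-sheet hyperboloid; a quadric.
Then, symmetries: the y ↦ −y reflection is a symmetry, so y appears only in even powers; the x ↦ −x reflection is a symmetry, so x appears only in even powers; mirror symmetry z ↦ −z ⇒ only even powers of z.
Next, observable constraints: the surface avoids every integer z-axis point in the box.
Finally, these observations pin down the coefficients.

x^2 + 2*y^2 - 3*z^2 - 3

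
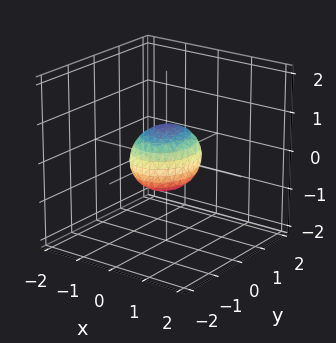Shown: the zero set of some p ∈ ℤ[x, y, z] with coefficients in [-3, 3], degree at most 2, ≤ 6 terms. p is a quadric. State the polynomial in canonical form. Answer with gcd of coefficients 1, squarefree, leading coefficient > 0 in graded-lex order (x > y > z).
3*x^2 + 2*y^2 + 3*z^2 - 2

1. The degree is 2 — a closed, bounded, convex surface; a quadric.
2. Symmetries: mirror symmetry z ↦ −z ⇒ only even powers of z; it's symmetric under x → −x, forcing even powers of x; it's symmetric under y → −y, forcing even powers of y.
3. From the visible intercepts: the y-axis gridline crossings are at y ∈ {-1, 1}.
4. The integer polynomial consistent with all of this is the stated p.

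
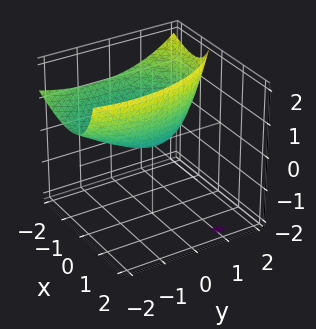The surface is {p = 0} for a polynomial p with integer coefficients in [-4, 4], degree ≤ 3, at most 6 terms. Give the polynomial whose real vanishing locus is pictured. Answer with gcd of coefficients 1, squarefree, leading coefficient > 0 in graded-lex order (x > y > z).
1. deg p = 2. A generic line meets the surface in up to 2 points.
2. Checking where it meets the axes: it crosses the z-axis at the gridline z = 0; it meets the x-axis at x = 0 (among the integer gridlines); it crosses the y-axis at the gridline y = 0.
3. Fitting integer coefficients to these (and the overall shape) gives p.

2*x^2 + 3*x*z + y^2 + y*z - 3*z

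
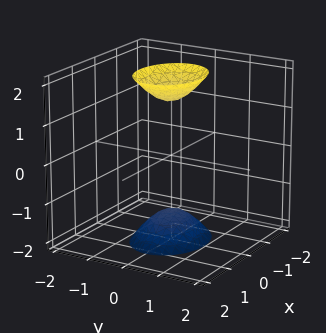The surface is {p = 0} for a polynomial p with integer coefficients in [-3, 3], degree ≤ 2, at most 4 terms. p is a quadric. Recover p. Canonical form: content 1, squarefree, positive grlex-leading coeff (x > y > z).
(a) There are 2 components. They look like related sheets of one shape, so recover p as a whole.
(b) The degree is 2 — two sheets facing apart; a quadric.
(c) Symmetries: it's symmetric under x → −x, forcing even powers of x; it's symmetric under z → −z, forcing even powers of z; the y ↦ −y reflection is a symmetry, so y appears only in even powers.
(d) Checking where it meets the axes: it misses every integer gridline on the y-axis; no x-intercept at any integer in the box.
(e) The integer polynomial consistent with all of this is the stated p.

2*x^2 + 3*y^2 - z^2 + 2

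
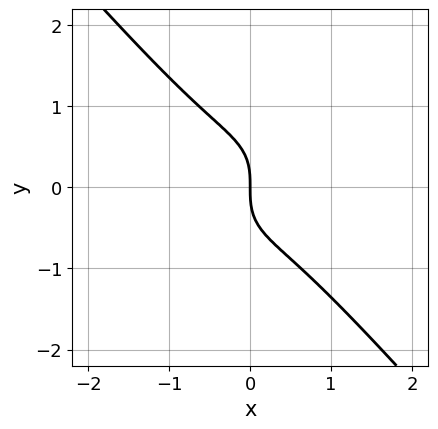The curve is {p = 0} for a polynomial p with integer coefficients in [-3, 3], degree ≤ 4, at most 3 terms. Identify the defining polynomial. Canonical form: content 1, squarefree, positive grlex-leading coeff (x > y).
First, the degree is 3 — a generic line meets the curve in up to 3 points.
Then, from the axis intercepts and sections: one y-axis crossing is at y = 0; it meets the x-axis at x = 0 (among the integer gridlines).
Finally, fitting integer coefficients to these (and the overall shape) gives p.

3*x^3 + 2*y^3 + 2*x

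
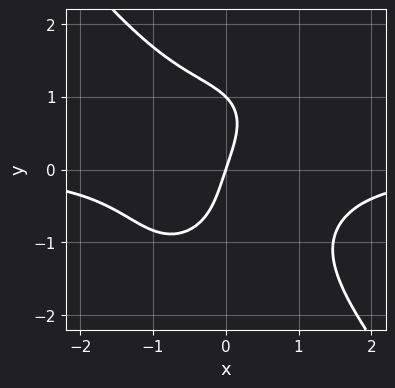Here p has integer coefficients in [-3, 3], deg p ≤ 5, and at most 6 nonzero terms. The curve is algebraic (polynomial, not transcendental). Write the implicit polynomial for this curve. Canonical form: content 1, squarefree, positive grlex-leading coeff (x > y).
1. Degree: a generic line meets the curve in up to 4 points, so deg p = 4.
2. Observable constraints: the y-axis gridline crossings are at y ∈ {0, 1}; it meets the x-axis at x = 0 (among the integer gridlines).
3. Solving for integer coefficients yields p as stated.

2*x^3*y + y^4 + 3*x - y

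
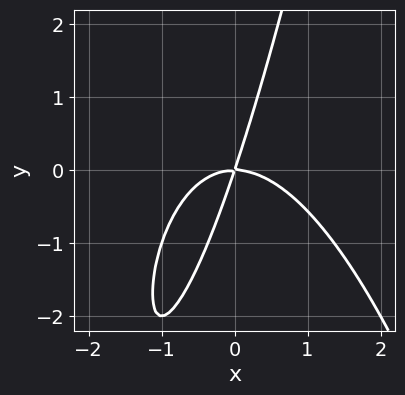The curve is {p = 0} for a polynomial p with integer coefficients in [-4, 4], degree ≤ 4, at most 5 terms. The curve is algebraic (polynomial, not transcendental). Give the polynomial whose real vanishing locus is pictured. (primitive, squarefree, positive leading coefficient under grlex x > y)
2*x^3 + 3*x*y - y^2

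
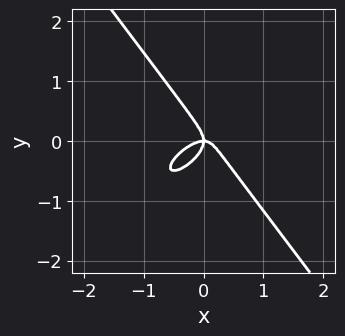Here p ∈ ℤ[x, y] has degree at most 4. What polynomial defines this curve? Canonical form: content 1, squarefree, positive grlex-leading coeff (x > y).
Degree: the shape is more complex than any degree-2 curve, so deg p = 3.
Checking where it meets the axes: one x-axis crossing is at x = 0; it meets the y-axis at y = 0 (among the integer gridlines).
Together with the visible shape, these determine p as stated.

2*x^3 - 2*x^2*y + 2*y^3 + x*y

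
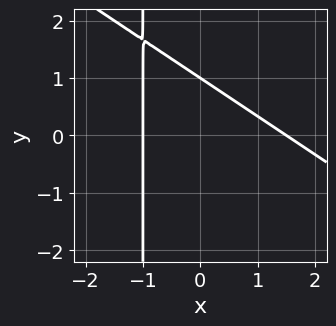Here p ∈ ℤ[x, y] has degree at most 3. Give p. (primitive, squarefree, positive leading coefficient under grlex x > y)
2*x^2 + 3*x*y - x + 3*y - 3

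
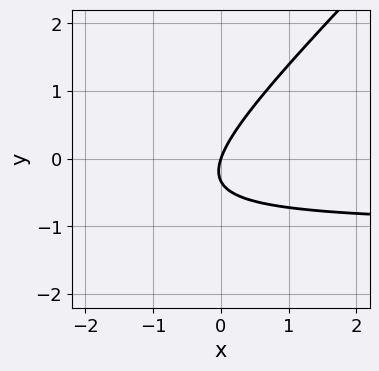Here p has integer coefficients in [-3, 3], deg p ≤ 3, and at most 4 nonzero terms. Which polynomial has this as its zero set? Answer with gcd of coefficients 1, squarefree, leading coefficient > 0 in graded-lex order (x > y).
3*x*y - 3*y^2 + 3*x - y

1. The degree is 2 — the shape is more complex than any degree-1 curve.
2. Reading off the gridlines: one y-axis crossing is at y = 0; it crosses the x-axis at the gridline x = 0.
3. The integer polynomial consistent with all of this is the stated p.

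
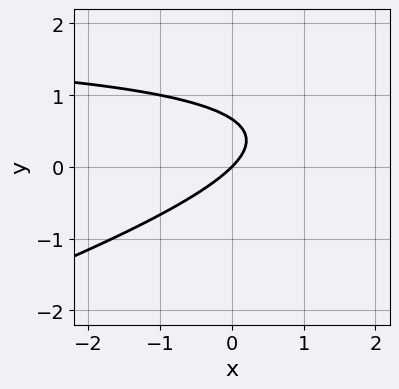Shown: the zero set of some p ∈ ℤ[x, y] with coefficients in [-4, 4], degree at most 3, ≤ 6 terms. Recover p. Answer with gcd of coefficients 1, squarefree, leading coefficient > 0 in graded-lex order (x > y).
First, the degree is 2 — no degree-1 curve has this shape.
Then, from the visible intercepts: it meets the y-axis at y = 0 (among the integer gridlines); it meets the x-axis at x = 0 (among the integer gridlines).
Finally, solving for integer coefficients yields p as stated.

x*y - 3*y^2 - 2*x + 2*y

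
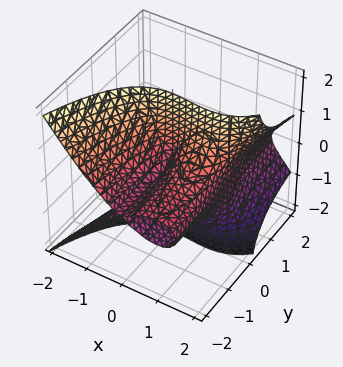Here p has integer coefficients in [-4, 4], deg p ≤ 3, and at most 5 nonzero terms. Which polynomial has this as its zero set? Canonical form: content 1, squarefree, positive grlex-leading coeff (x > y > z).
1. The degree is 3 — the shape is more complex than any degree-2 surface.
2. Checking where it meets the axes: the visible z-axis segment lies entirely on the surface; the visible y-axis segment lies entirely on the surface.
3. Solving for integer coefficients yields p as stated.

2*x^3 - 3*y*z^2 - 3*x^2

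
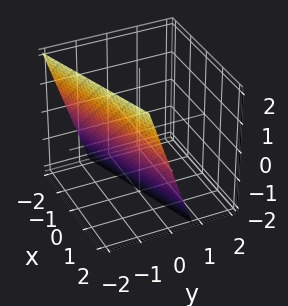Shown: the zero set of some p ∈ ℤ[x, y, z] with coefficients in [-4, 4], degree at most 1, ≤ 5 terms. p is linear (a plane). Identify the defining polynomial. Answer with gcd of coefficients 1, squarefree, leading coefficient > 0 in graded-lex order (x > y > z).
(a) Degree: every cross-section is a straight line — this is a plane, so deg p = 1.
(b) From the axis intercepts and sections: it meets the z-axis at z = -2 (among the integer gridlines); one x-axis crossing is at x = 2.
(c) Putting this together gives p.

x - 3*y - z - 2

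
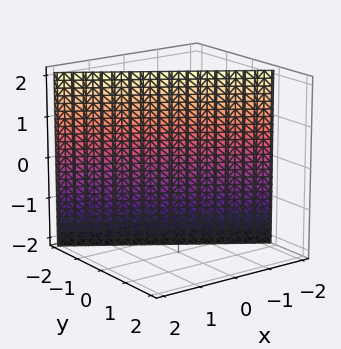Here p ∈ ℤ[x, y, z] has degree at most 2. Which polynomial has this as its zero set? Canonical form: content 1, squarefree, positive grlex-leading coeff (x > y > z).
2*x + 3*y + 2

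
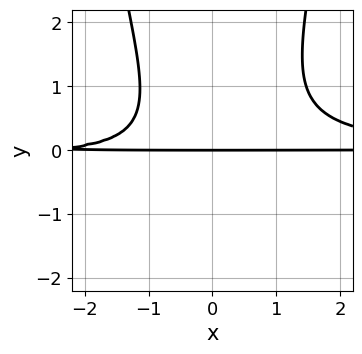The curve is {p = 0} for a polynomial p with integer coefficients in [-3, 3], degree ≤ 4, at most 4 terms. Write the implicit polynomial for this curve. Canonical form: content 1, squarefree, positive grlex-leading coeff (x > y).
(a) Degree: the shape is more complex than any degree-3 curve, so deg p = 4.
(b) Observable constraints: it meets the y-axis at y = 0 (among the integer gridlines); every point of the x-axis in the box is on the curve.
(c) Assembling these constraints gives the stated polynomial.

3*x^2*y^2 - 2*y^3 - x*y - 3*y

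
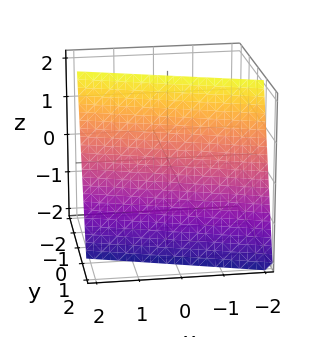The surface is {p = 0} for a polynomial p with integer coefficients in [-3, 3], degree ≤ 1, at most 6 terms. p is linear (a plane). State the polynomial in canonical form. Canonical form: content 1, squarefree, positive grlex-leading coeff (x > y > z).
First, degree: every cross-section is a straight line — this is a plane, so deg p = 1.
Next, from the visible intercepts: one z-axis crossing is at z = 2; one x-axis crossing is at x = 2.
Finally, fitting integer coefficients to these (and the overall shape) gives p.

x + 3*y + z - 2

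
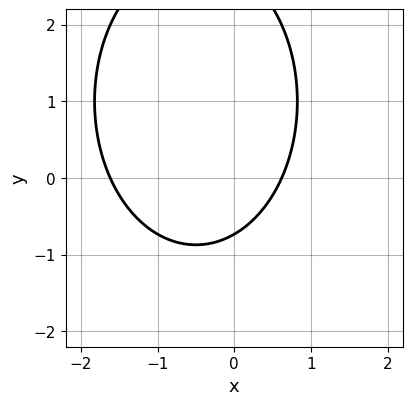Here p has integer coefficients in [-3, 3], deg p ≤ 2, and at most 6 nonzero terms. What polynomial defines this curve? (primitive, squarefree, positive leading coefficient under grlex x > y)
1. The degree is 2 — the shape is more complex than any degree-1 curve.
2. Solving for integer coefficients yields p as stated.

2*x^2 + y^2 + 2*x - 2*y - 2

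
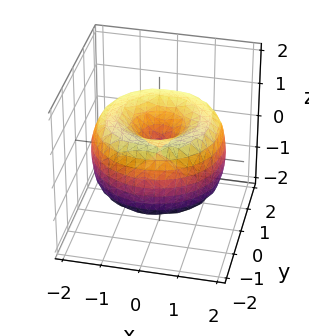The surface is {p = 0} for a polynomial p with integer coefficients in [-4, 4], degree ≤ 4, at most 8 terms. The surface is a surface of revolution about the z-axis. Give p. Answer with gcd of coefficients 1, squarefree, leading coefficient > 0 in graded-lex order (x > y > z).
Degree: the shape is more complex than any degree-3 surface, so deg p = 4.
Symmetries: rotational symmetry about the z-axis ⇒ p depends on x, y only through x² + y².
Reading off the gridlines: it crosses the y-axis at the gridline y = 0; a circular section at z = 0 has radius between 1 and 2; it meets the x-axis at x = 0 (among the integer gridlines).
Matching integer coefficients to the picture gives p.

x^4 + 2*x^2*y^2 + y^4 - 3*x^2 - 3*y^2 + 2*z^2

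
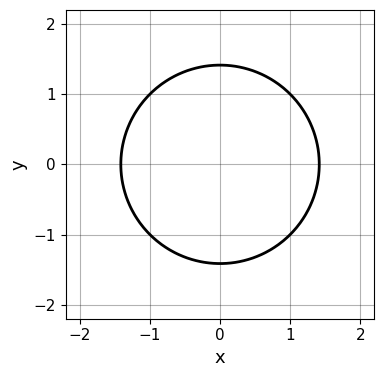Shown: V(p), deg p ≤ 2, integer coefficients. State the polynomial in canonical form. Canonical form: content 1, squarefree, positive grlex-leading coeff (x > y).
x^2 + y^2 - 2

Degree: a generic line meets the curve in up to 2 points, so deg p = 2.
Symmetries: it's symmetric under y → −y, forcing even powers of y; the x ↦ −x reflection is a symmetry, so x appears only in even powers.
The integer polynomial consistent with all of this is the stated p.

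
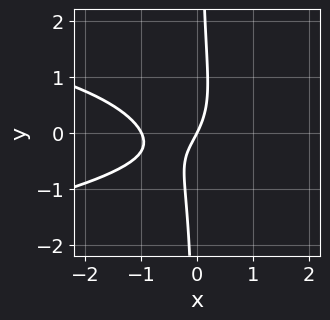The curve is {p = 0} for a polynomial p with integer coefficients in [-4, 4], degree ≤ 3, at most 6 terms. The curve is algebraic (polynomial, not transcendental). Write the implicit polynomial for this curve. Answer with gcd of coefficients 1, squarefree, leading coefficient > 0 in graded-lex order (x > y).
3*x*y^2 + 2*x^2 + 2*x - y

1. deg p = 3. A generic line meets the curve in up to 3 points.
2. Checking where it meets the axes: it meets the y-axis at y = 0 (among the integer gridlines); among the integer gridlines, it crosses the x-axis at x ∈ {-1, 0}.
3. These observations pin down the coefficients.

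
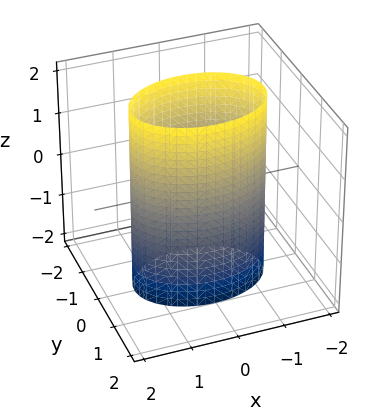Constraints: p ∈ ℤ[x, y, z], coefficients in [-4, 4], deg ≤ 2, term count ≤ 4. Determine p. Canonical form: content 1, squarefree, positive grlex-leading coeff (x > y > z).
1. deg p = 2. A cylinder; a quadric.
2. Symmetries: it's symmetric under x → −x, forcing even powers of x; the z ↦ −z reflection is a symmetry, so z appears only in even powers; it's symmetric under y → −y, forcing even powers of y.
3. From the axis intercepts and sections: no z-intercept at any integer in the box; the y-axis gridline crossings are at y ∈ {-1, 1}.
4. Fitting integer coefficients to these (and the overall shape) gives p.

x^2 + 2*y^2 - 2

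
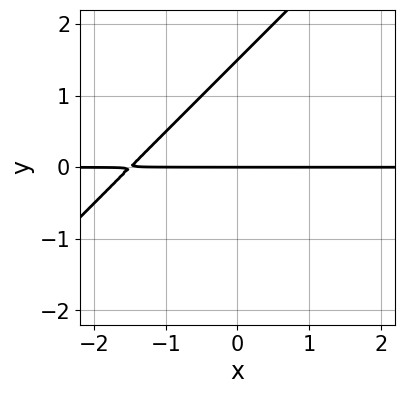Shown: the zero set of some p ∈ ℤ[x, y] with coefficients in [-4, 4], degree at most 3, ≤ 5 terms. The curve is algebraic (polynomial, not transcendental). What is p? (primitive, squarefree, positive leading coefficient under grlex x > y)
Degree: the shape is more complex than any degree-1 curve, so deg p = 2.
Observable constraints: it meets the y-axis at y = 0 (among the integer gridlines); the visible x-axis segment lies entirely on the curve.
Solving for integer coefficients yields p as stated.

2*x*y - 2*y^2 + 3*y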